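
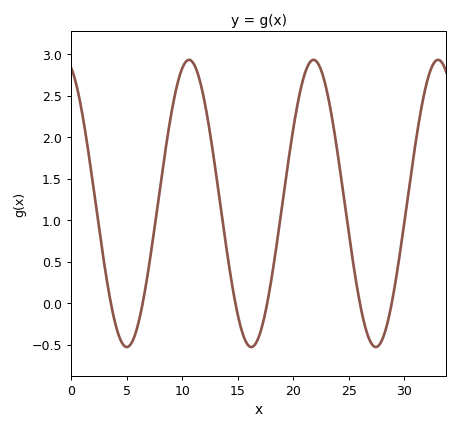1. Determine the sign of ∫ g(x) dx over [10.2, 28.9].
positive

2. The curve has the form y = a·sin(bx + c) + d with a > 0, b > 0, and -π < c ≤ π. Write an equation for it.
y = 1.73sin(0.56x + 1.9) + 1.2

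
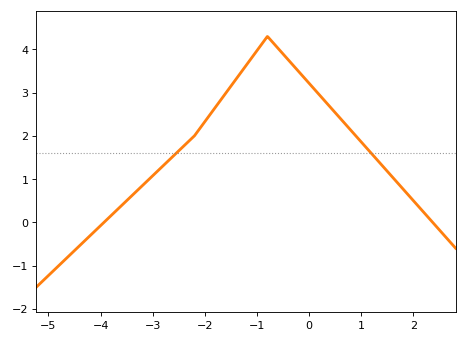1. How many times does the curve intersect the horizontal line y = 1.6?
2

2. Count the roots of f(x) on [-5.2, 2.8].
2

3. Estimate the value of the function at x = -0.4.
3.76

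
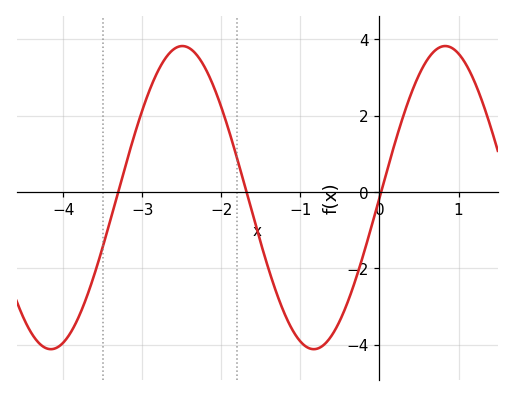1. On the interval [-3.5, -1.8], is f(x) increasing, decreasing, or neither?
neither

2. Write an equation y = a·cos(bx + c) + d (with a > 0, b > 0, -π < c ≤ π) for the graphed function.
y = 3.97cos(1.9x - 1.6) - 0.15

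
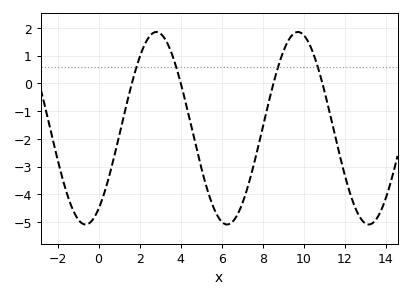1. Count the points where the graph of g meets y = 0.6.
4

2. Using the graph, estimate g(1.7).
0.214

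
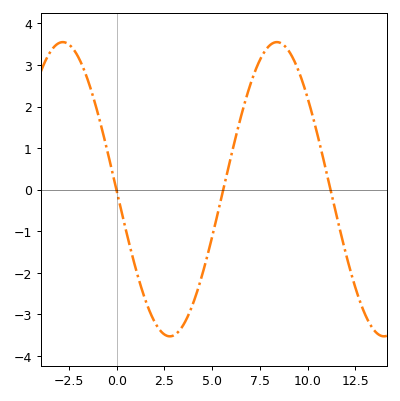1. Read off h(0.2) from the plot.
-0.424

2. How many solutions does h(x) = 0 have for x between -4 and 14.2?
3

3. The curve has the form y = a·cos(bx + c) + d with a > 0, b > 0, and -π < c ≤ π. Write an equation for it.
y = 3.54cos(0.56x + 1.58) + 0.01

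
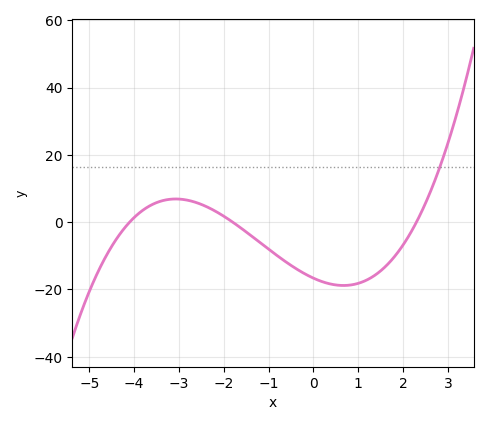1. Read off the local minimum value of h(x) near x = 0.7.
-18.8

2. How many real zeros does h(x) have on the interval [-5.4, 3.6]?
3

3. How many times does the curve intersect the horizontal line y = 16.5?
1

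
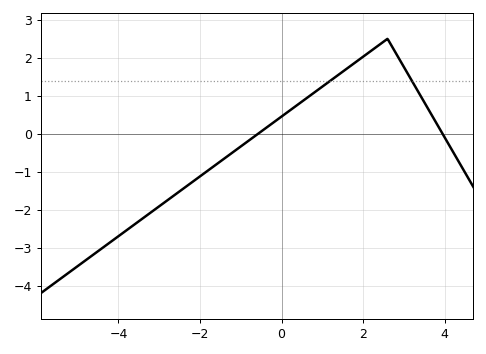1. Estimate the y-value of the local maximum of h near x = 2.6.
2.5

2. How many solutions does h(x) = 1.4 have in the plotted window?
2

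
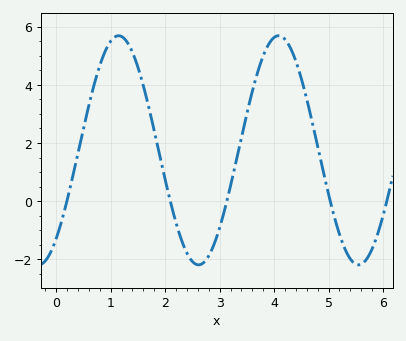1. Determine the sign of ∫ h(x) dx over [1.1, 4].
positive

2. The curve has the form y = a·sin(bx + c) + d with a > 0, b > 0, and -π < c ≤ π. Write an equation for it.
y = 3.94sin(2.1x - 0.88) + 1.75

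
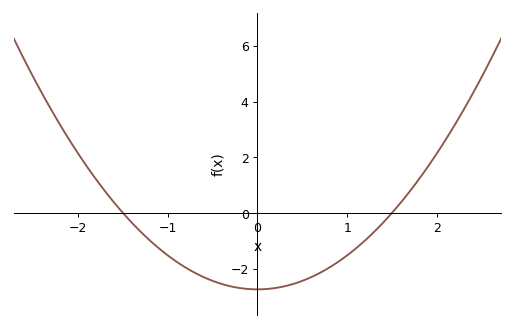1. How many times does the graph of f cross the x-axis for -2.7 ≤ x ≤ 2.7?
2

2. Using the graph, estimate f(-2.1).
2.6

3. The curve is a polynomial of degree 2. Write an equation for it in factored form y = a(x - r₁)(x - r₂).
y = 1.22(x + 1.5)(x - 1.5)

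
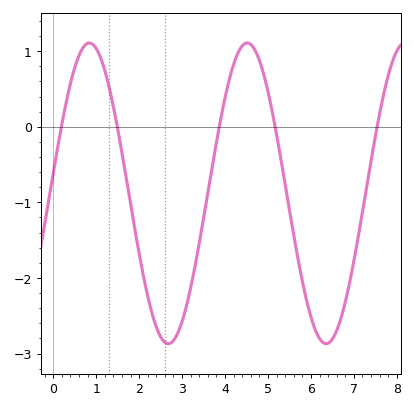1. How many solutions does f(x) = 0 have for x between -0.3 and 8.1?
5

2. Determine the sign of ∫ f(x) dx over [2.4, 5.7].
negative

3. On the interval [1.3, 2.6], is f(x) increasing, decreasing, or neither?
decreasing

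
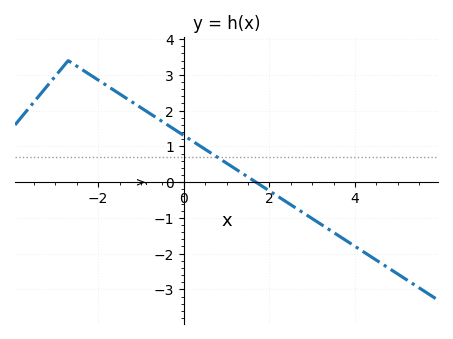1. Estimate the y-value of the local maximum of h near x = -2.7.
3.4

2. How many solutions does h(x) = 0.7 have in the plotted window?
1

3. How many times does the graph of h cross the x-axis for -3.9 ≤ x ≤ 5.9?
1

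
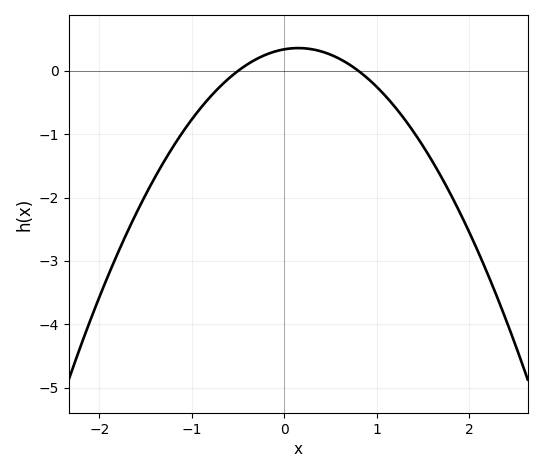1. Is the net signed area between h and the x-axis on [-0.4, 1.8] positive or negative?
negative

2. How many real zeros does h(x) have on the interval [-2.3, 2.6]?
2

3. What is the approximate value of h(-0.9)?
-0.6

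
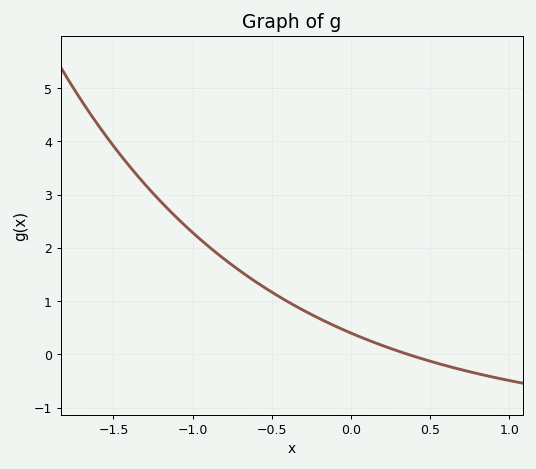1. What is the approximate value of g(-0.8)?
1.79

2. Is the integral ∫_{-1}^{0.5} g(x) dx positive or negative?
positive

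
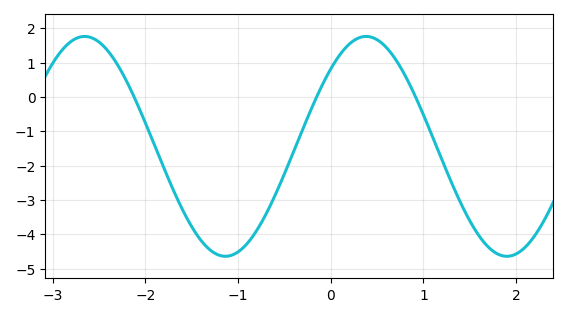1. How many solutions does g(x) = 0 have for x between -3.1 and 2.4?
3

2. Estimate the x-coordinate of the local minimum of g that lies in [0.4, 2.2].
1.9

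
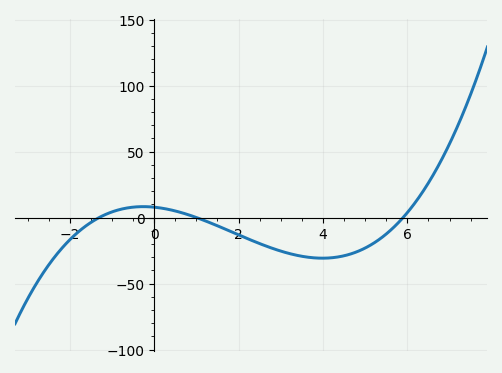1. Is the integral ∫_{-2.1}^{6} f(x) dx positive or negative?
negative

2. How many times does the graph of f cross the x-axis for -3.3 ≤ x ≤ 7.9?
3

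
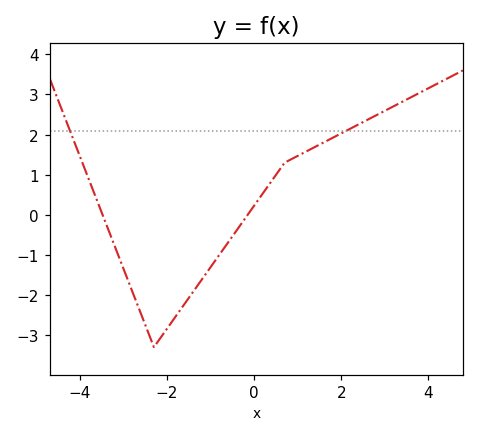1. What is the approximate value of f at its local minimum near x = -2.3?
-3.3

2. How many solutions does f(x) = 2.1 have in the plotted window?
2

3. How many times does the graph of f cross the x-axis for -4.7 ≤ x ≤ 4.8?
2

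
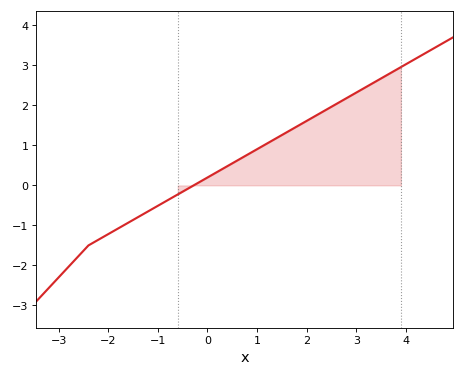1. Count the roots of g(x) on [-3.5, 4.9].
1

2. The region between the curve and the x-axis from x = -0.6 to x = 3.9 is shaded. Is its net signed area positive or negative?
positive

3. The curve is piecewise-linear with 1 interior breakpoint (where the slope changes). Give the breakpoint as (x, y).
(-2.4, -1.5)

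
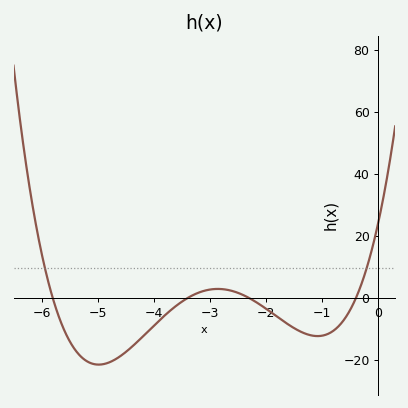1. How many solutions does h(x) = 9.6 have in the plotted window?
2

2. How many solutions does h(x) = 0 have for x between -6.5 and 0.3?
4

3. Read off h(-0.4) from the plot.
0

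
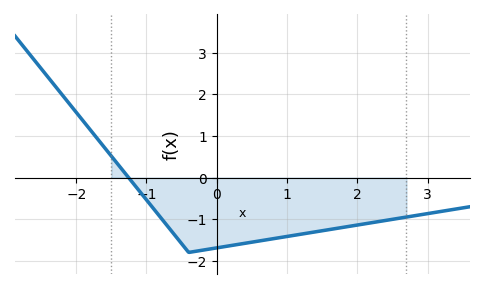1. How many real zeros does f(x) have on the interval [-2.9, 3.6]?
1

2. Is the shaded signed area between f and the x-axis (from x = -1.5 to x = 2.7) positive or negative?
negative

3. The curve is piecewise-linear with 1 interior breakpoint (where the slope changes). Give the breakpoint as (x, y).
(-0.4, -1.8)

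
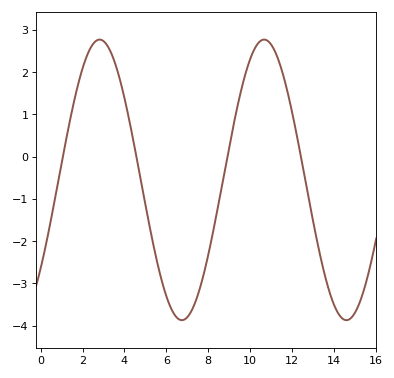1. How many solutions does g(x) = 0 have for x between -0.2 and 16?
4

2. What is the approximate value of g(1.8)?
1.74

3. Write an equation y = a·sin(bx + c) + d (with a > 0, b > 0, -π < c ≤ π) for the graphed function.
y = 3.32sin(0.8x - 0.68) - 0.55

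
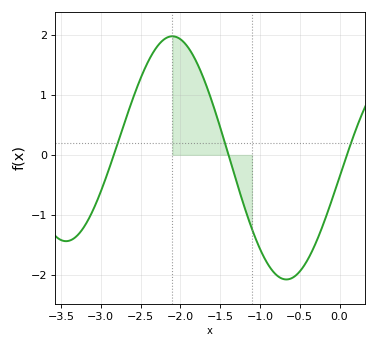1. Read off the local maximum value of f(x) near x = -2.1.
1.97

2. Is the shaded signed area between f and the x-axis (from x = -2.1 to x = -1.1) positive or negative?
positive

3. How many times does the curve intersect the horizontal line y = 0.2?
3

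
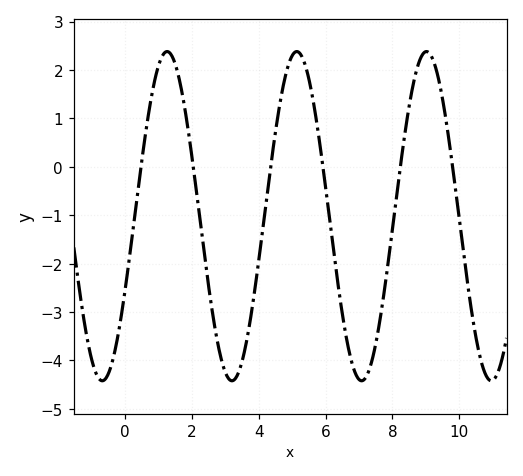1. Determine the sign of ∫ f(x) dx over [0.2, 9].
negative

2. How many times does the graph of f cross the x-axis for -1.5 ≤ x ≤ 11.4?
6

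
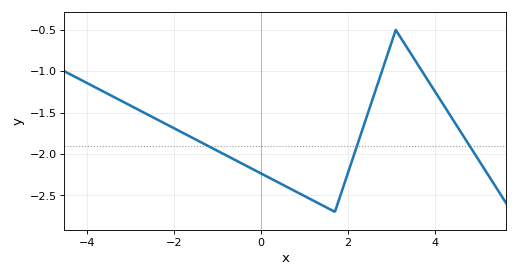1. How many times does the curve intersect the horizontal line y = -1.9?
3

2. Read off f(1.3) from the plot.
-2.59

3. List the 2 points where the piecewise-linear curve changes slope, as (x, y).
(1.7, -2.7); (3.1, -0.5)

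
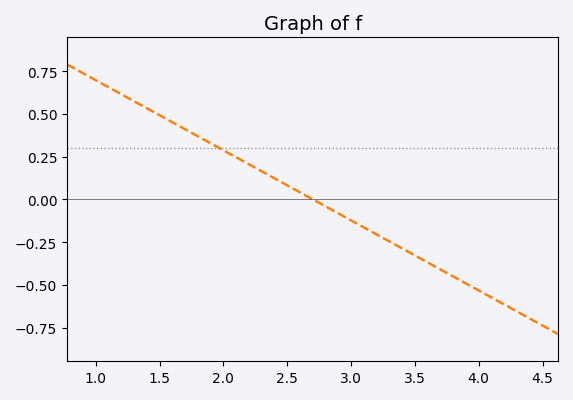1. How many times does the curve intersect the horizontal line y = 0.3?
1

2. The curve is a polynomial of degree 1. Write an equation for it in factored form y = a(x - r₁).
y = -0.41(x - 2.7)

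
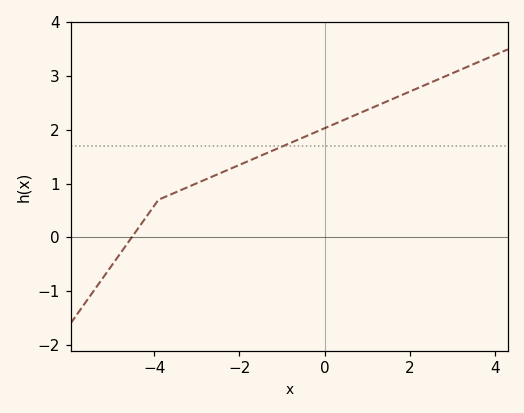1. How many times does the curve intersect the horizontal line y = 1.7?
1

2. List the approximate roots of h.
-4.53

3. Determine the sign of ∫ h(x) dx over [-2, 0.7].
positive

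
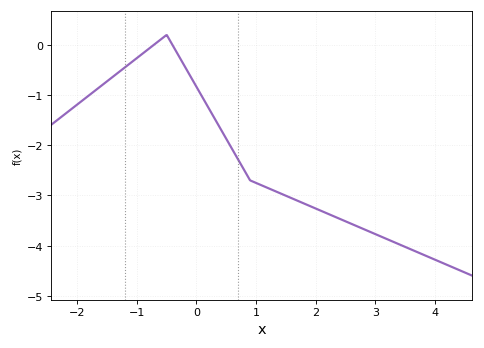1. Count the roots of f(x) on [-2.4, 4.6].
2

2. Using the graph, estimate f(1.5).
-3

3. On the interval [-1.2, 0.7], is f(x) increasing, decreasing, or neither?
neither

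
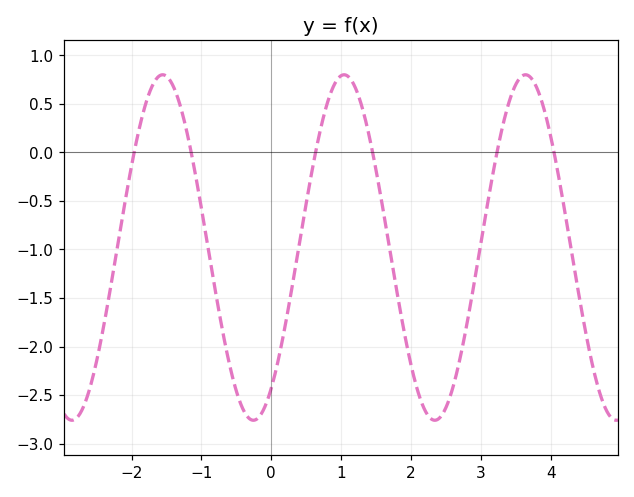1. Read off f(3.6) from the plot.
0.8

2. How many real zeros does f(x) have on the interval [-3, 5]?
6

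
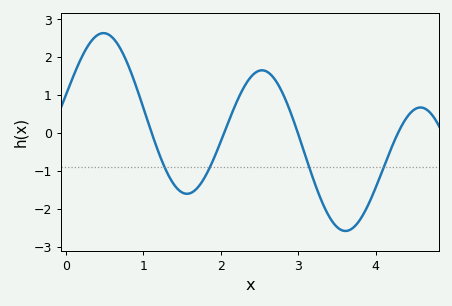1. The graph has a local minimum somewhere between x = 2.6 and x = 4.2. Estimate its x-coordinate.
3.61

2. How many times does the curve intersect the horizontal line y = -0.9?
4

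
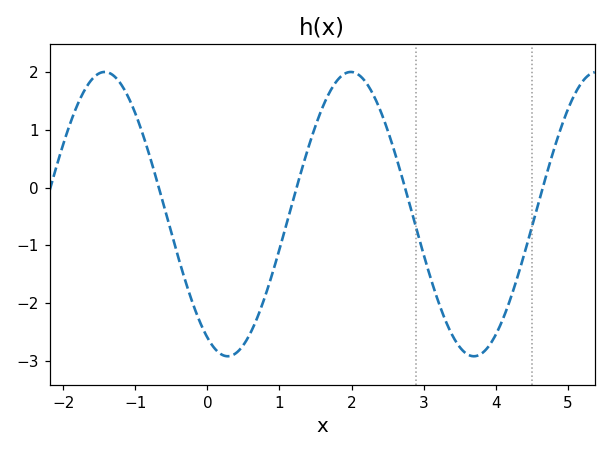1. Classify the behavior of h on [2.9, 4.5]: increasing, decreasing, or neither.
neither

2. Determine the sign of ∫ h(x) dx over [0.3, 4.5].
negative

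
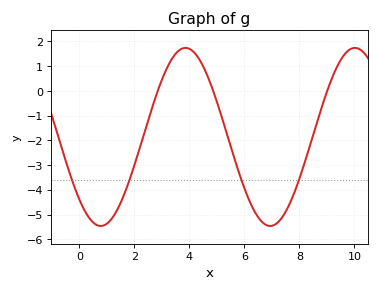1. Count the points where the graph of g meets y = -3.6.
4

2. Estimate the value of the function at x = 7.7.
-4.42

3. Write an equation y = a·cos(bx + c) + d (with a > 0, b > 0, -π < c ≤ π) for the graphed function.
y = 3.6cos(1.02x + 2.35) - 1.86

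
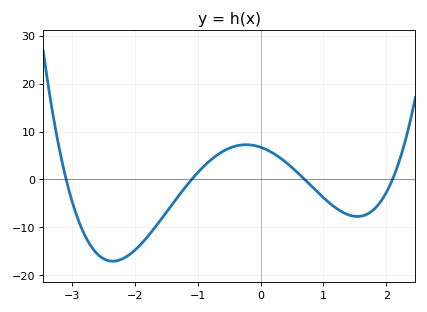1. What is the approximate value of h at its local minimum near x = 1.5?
-8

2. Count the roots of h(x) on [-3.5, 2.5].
4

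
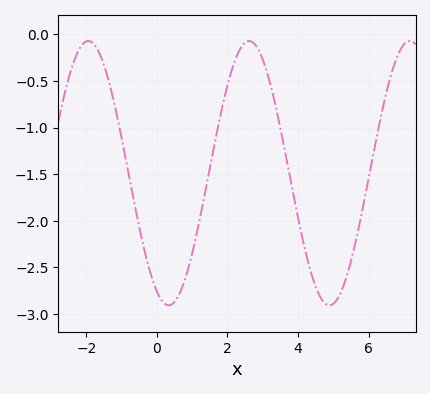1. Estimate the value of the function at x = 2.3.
-0.199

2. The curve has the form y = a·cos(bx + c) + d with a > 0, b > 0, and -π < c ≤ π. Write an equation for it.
y = 1.42cos(1.38x + 2.68) - 1.49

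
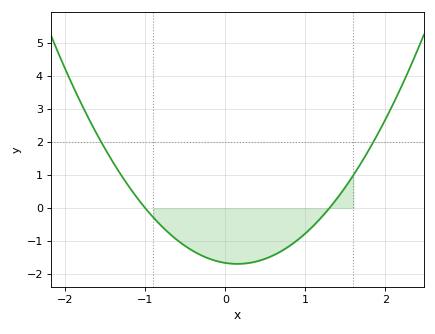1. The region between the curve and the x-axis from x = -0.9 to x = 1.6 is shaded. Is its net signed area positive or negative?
negative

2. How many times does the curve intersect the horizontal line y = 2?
2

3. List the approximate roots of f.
-1, 1.3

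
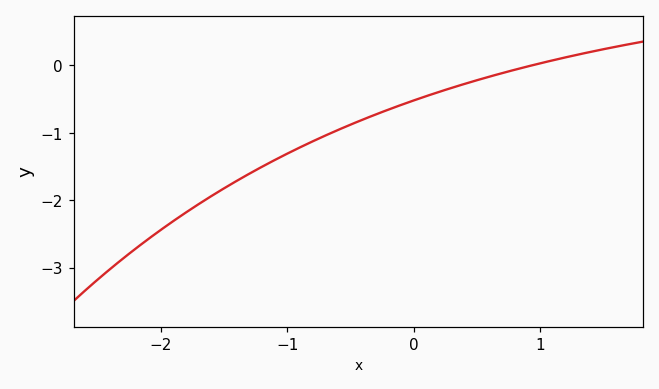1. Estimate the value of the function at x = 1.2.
0.1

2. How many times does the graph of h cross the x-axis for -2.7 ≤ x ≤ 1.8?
1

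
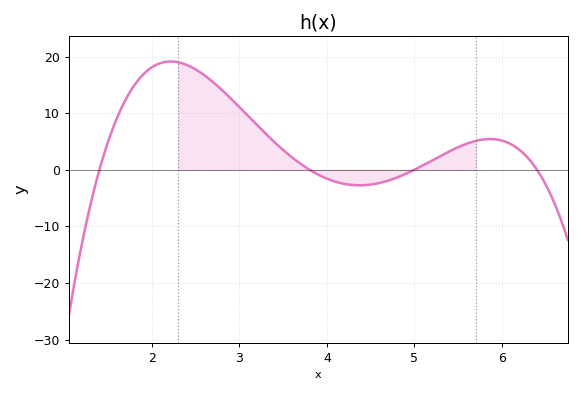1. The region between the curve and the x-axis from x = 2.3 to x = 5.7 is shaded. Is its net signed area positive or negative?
positive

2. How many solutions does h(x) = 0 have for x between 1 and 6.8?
4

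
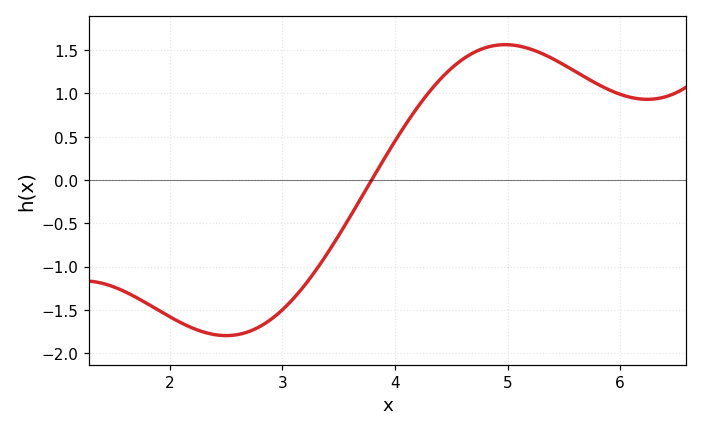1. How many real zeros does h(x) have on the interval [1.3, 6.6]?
1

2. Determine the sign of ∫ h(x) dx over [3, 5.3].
positive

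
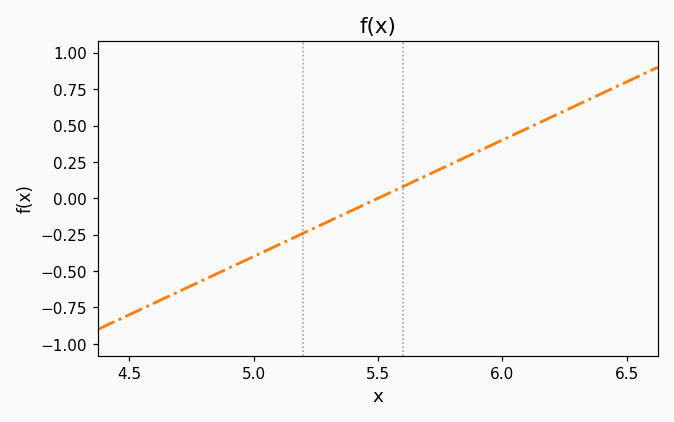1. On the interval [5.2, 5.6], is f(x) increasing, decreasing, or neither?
increasing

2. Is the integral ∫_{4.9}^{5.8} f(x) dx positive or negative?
negative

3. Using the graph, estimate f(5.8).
0.25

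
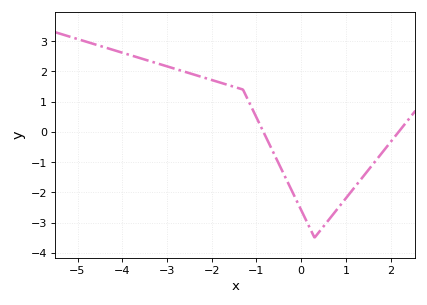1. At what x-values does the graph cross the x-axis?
-0.8, 2.2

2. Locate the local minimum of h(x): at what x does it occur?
0.2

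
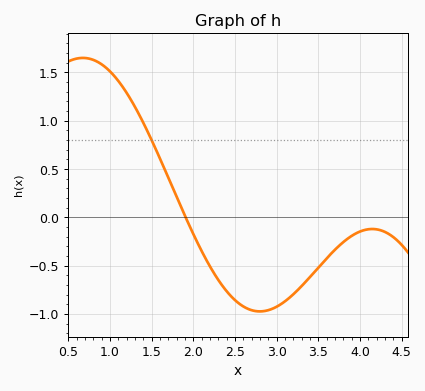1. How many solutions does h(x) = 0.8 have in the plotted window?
1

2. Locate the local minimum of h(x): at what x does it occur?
2.8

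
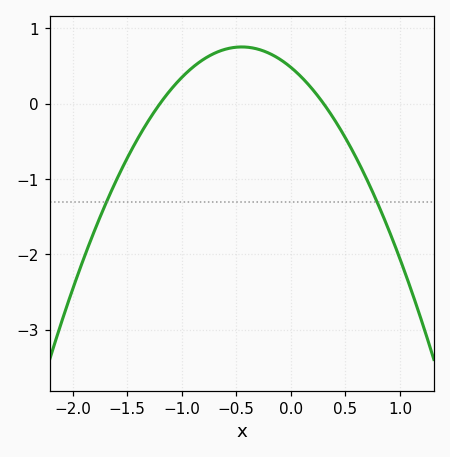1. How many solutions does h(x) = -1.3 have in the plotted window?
2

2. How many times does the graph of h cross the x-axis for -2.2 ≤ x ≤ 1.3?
2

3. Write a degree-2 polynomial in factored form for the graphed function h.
y = -1.34(x + 1.2)(x - 0.3)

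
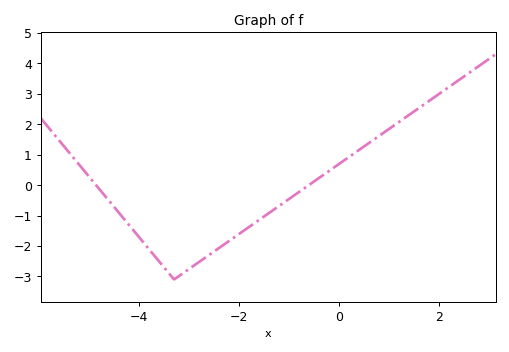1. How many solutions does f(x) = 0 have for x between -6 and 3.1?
2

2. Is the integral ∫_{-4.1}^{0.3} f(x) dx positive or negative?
negative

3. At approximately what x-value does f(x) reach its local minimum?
-3.4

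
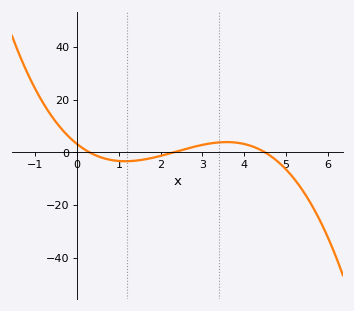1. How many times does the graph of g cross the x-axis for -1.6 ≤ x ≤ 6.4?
3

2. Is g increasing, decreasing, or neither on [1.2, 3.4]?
increasing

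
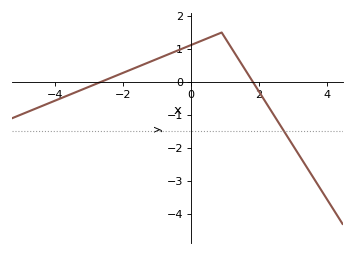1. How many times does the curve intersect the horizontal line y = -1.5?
1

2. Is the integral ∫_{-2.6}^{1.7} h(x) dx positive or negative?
positive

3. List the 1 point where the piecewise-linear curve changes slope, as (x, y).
(0.9, 1.5)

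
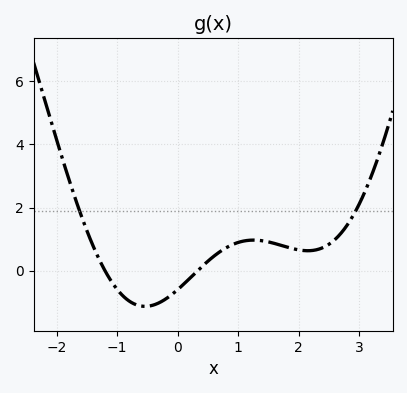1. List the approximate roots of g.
-1.2, 0.3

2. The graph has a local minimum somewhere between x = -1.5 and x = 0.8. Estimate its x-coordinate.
-0.5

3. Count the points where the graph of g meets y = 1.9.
2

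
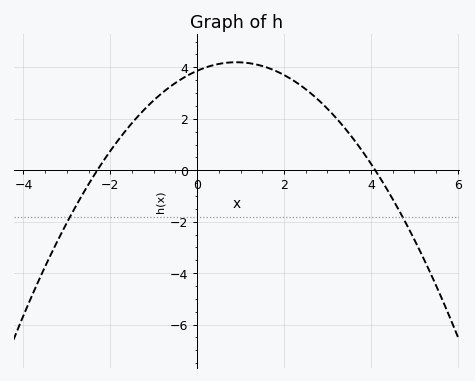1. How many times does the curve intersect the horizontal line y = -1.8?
2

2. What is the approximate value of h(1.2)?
4.2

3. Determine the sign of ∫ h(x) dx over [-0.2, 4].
positive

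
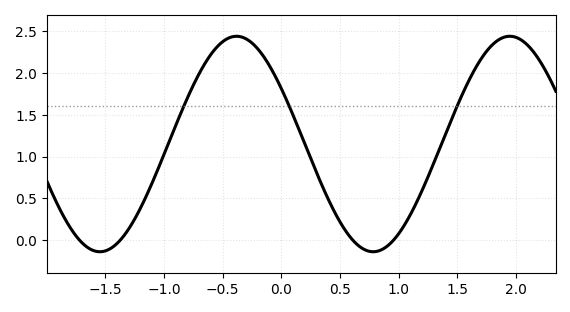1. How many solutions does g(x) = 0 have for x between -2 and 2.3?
4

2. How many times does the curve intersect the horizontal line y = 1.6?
3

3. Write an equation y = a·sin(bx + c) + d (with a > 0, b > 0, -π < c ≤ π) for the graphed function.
y = 1.29sin(2.7x + 2.6) + 1.15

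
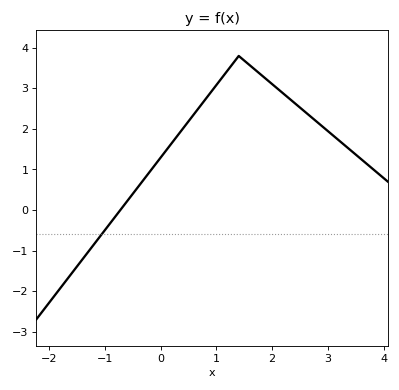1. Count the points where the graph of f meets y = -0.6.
1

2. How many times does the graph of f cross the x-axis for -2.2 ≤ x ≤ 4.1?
1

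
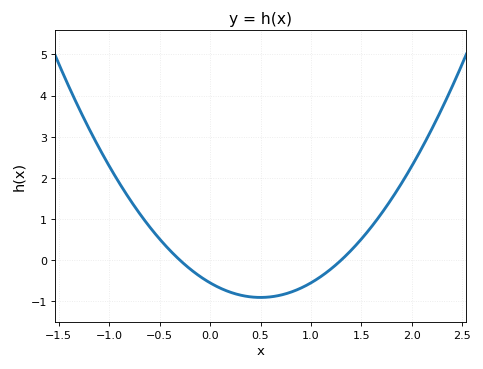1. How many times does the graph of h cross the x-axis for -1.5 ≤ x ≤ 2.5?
2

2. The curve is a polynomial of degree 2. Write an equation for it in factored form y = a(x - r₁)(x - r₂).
y = 1.42(x + 0.3)(x - 1.3)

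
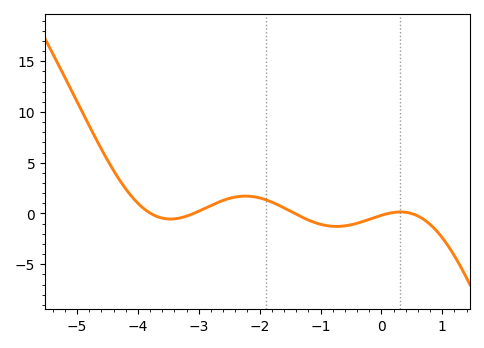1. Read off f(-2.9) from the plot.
0.5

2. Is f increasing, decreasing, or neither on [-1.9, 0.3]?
neither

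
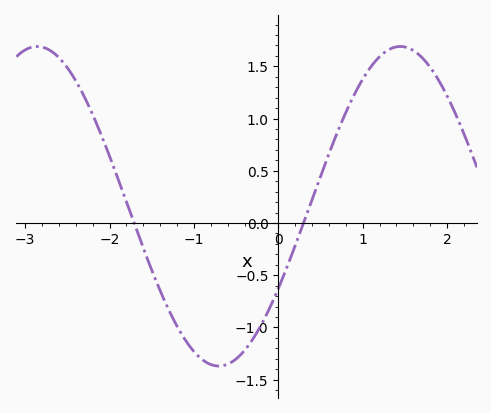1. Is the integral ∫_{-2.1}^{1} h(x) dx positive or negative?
negative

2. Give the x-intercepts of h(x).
-1.71, 0.298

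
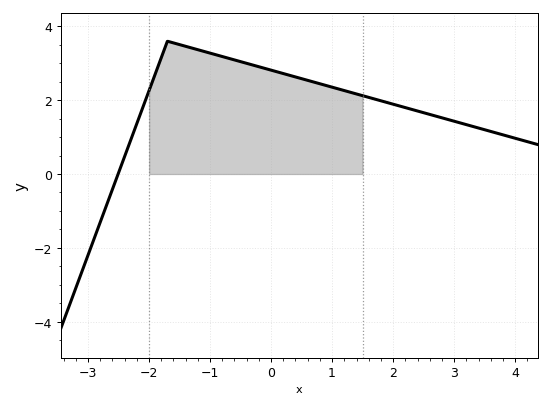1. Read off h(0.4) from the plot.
2.63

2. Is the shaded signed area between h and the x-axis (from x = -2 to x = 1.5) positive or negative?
positive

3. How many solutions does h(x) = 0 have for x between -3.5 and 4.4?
1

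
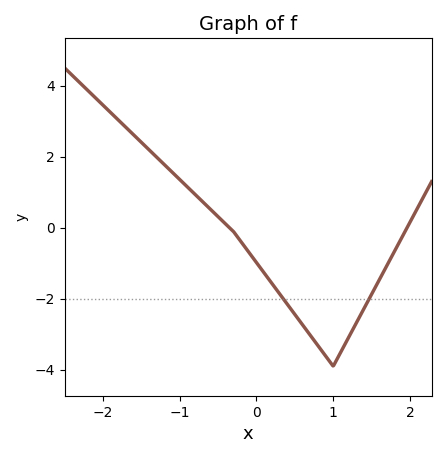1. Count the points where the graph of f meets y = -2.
2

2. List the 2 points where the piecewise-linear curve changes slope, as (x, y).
(-0.3, -0.1); (1, -3.9)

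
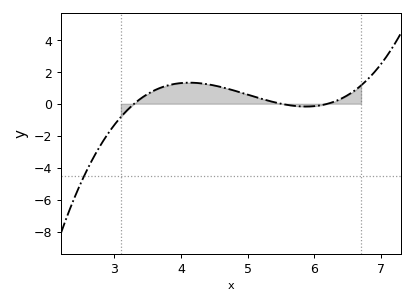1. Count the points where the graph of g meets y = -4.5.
1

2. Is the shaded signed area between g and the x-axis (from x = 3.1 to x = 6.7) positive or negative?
positive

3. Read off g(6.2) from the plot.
0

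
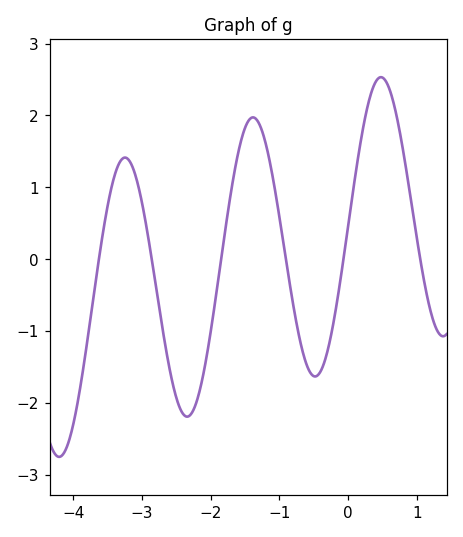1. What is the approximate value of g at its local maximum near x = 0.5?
2.53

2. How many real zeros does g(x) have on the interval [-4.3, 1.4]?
6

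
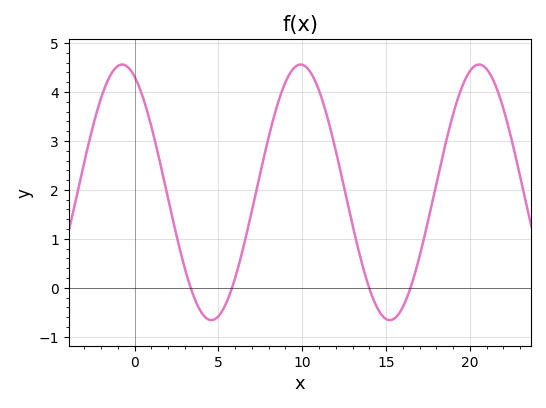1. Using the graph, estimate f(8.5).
3.72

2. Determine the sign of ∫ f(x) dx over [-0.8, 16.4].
positive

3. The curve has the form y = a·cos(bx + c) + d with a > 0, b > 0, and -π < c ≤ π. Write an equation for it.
y = 2.61cos(0.59x + 0.442) + 1.95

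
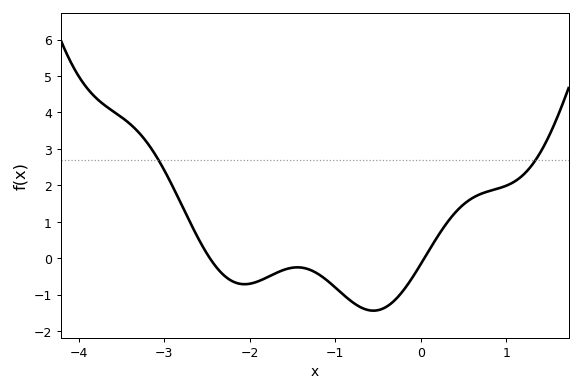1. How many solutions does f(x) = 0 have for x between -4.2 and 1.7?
2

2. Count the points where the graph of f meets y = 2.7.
2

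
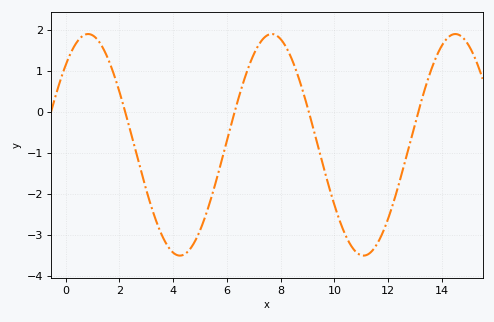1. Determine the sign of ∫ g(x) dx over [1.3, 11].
negative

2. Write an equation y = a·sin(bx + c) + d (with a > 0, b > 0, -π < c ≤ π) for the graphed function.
y = 2.7sin(0.92x + 0.8) - 0.8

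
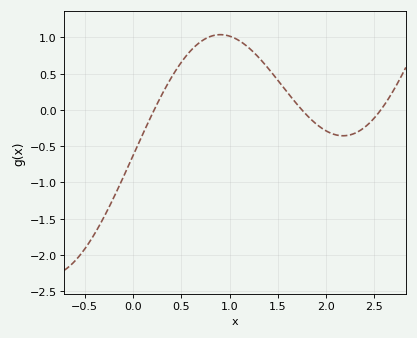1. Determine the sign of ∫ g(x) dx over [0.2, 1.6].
positive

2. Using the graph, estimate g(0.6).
0.8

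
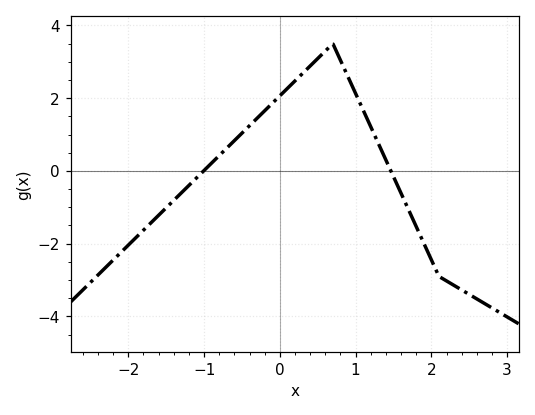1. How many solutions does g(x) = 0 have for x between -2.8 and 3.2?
2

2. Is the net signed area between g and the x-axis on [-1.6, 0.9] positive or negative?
positive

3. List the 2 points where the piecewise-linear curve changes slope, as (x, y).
(0.7, 3.5); (2.1, -2.9)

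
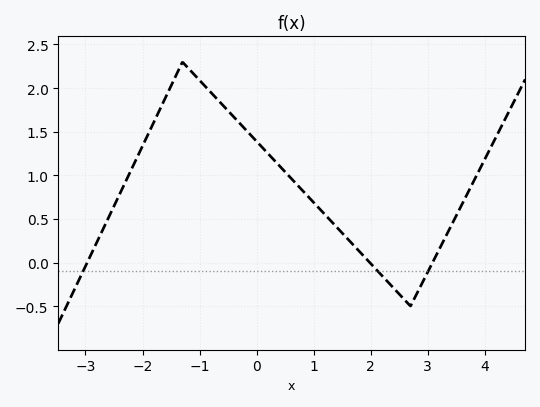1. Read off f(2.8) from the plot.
-0.371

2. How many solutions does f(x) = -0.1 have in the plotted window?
3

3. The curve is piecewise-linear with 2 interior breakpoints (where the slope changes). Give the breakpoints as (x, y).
(-1.3, 2.3); (2.7, -0.5)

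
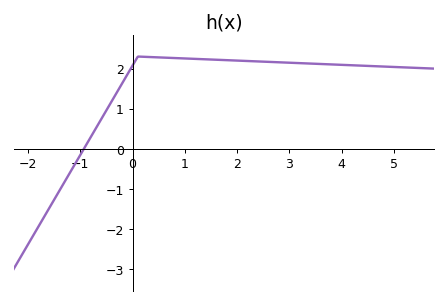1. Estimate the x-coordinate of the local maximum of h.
0.2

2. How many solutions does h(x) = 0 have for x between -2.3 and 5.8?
1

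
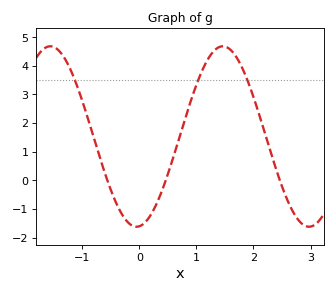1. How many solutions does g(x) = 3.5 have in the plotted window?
3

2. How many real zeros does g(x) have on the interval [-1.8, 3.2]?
3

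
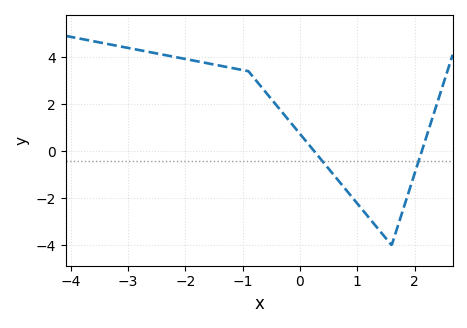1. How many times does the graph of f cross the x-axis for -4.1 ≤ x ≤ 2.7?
2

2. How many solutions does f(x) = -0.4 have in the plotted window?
2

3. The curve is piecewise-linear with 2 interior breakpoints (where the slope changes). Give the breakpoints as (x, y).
(-0.9, 3.4); (1.6, -4)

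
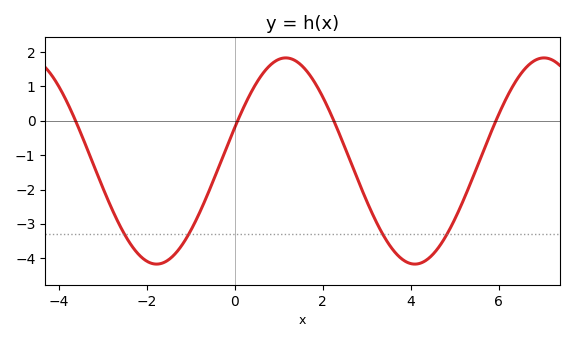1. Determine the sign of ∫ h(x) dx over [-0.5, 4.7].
negative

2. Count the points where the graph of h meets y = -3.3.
4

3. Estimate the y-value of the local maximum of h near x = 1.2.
1.8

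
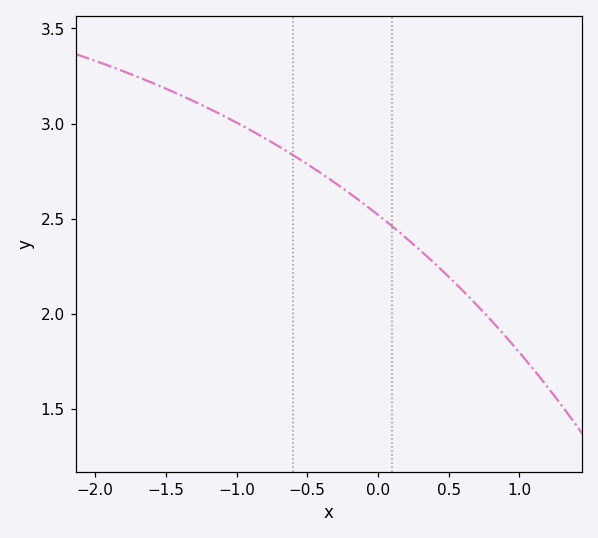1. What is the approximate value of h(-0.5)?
2.79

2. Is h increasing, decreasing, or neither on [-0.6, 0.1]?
decreasing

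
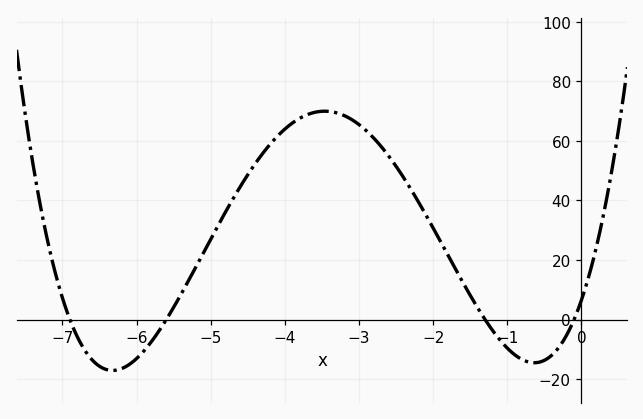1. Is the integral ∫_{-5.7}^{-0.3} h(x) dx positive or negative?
positive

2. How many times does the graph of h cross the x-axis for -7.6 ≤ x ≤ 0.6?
4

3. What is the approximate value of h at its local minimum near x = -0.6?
-14.5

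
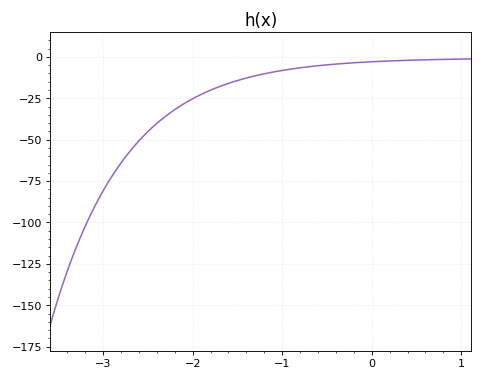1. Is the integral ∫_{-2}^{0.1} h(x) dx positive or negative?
negative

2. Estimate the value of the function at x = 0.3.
-2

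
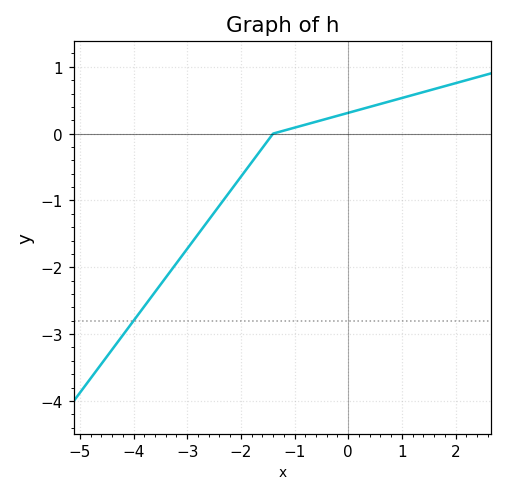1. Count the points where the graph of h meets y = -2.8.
1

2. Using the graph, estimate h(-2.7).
-1.4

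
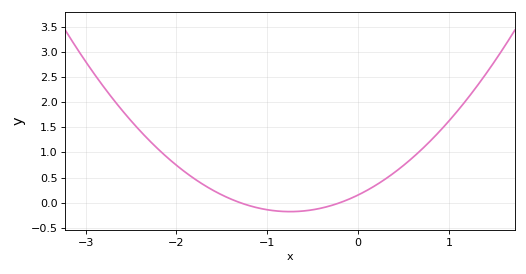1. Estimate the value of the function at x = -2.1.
0.897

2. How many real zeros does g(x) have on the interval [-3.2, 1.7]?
2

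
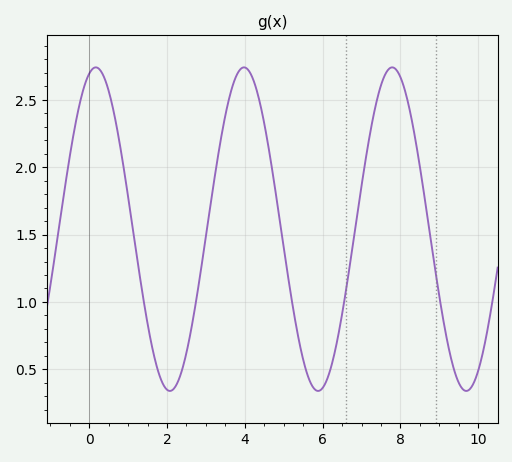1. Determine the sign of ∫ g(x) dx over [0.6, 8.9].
positive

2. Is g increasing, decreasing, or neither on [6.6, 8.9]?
neither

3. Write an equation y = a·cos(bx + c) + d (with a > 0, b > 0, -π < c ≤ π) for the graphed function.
y = 1.2cos(1.6x - 0.28) + 1.54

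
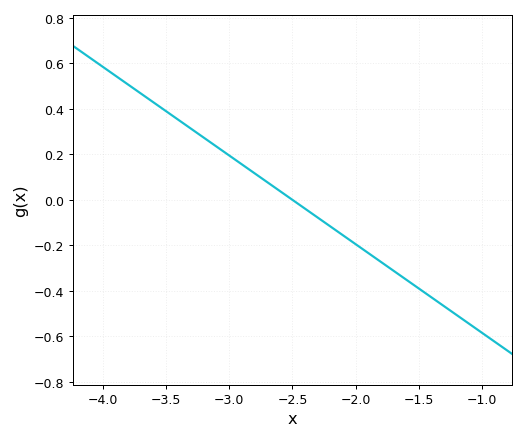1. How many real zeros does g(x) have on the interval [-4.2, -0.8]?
1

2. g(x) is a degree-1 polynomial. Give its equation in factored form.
y = -0.39(x + 2.5)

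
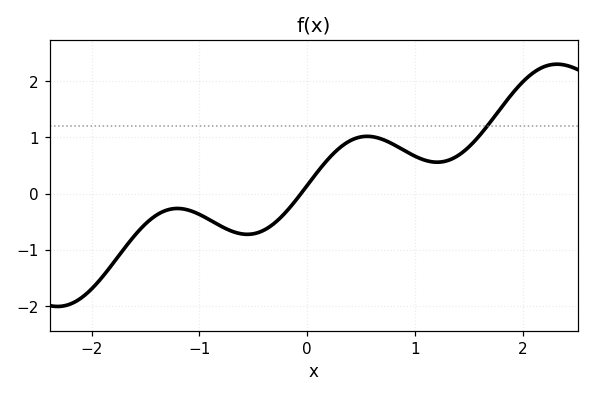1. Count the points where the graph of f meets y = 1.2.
1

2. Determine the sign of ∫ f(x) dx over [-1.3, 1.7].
positive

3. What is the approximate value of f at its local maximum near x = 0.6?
1.02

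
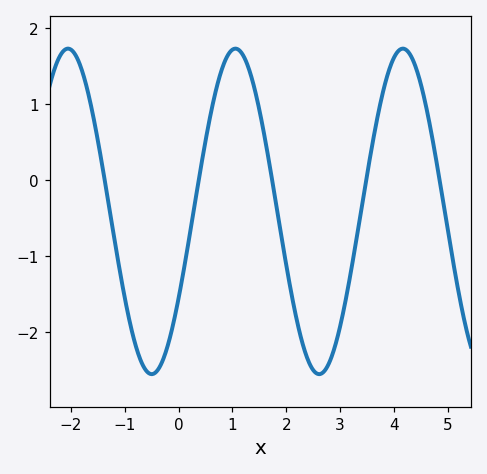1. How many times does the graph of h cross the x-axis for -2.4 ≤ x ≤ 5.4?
5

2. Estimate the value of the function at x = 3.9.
1.4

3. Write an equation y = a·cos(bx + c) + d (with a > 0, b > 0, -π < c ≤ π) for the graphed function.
y = 2.14cos(2x - 2.1) - 0.41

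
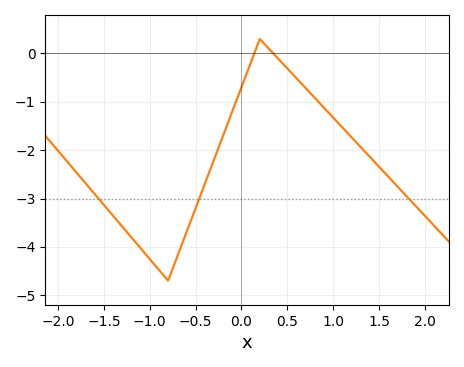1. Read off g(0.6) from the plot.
-0.5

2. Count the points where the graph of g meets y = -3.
3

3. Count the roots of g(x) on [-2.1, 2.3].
2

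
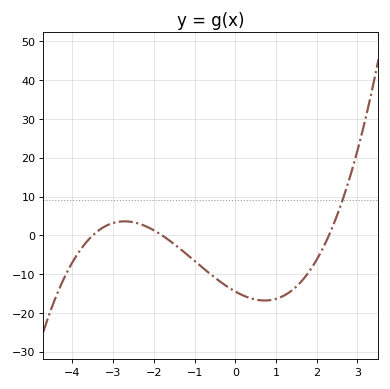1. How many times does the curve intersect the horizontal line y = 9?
1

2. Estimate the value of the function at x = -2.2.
2.34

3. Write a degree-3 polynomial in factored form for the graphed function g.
y = 1(x + 3.5)(x + 1.8)(x - 2.3)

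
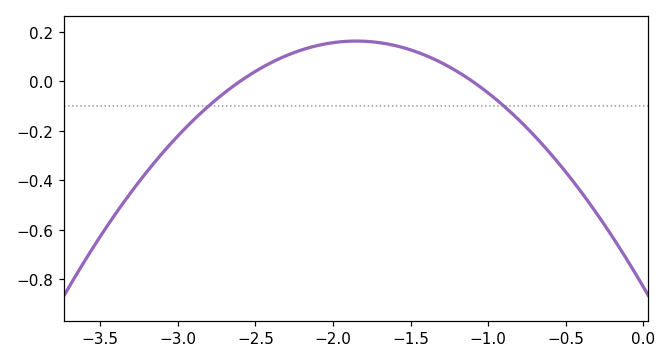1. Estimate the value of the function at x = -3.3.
-0.44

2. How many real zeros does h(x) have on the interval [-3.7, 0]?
2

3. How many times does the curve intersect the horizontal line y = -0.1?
2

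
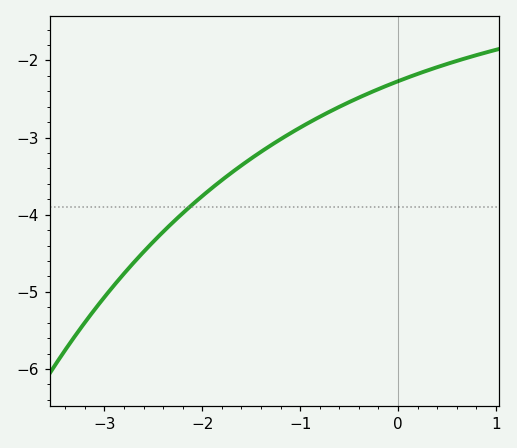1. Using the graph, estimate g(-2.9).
-4.9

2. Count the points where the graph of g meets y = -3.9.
1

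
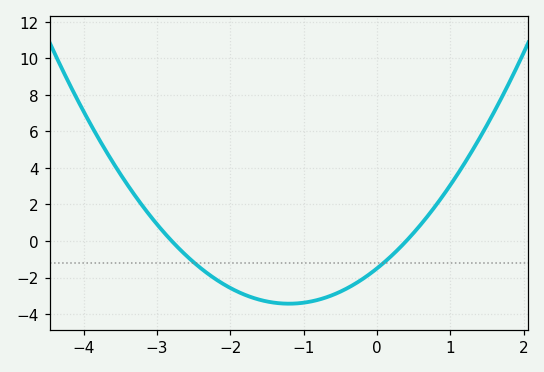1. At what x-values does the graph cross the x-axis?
-2.8, 0.4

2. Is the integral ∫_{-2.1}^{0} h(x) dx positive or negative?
negative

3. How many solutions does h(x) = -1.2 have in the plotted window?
2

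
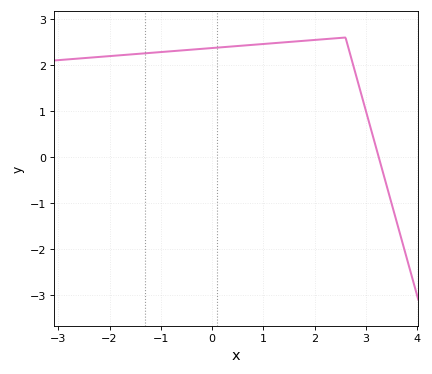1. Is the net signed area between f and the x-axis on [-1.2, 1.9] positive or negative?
positive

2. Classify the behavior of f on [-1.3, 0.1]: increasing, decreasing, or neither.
increasing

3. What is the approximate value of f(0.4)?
2.41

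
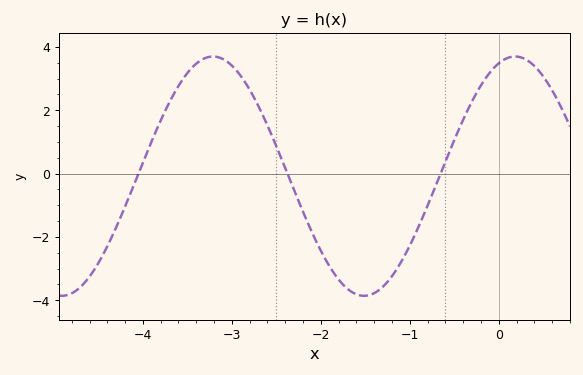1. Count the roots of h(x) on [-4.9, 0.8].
3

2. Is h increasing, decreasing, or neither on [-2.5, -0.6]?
neither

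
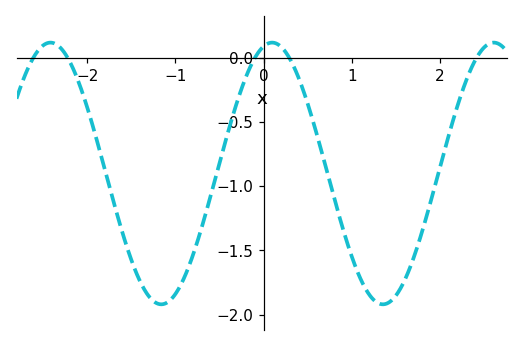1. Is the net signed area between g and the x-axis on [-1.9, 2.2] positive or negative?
negative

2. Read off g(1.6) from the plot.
-1.73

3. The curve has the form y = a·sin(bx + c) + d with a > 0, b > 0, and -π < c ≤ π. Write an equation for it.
y = 1.02sin(2.5x + 1.33) - 0.9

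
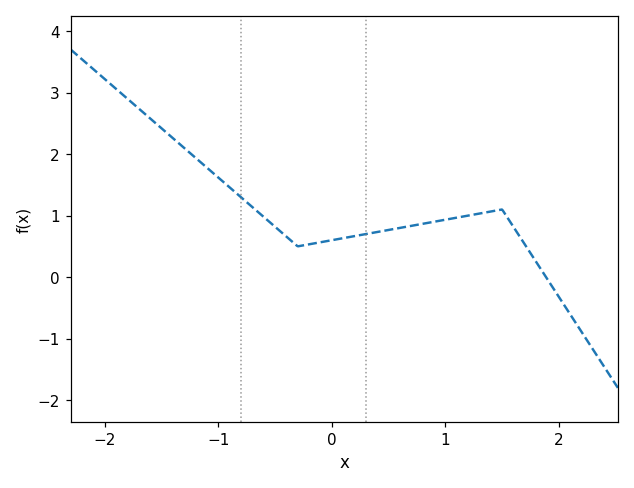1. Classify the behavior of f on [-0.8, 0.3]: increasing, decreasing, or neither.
neither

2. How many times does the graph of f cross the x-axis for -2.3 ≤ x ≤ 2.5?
1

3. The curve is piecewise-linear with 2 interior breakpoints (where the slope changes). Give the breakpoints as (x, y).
(-0.3, 0.5); (1.5, 1.1)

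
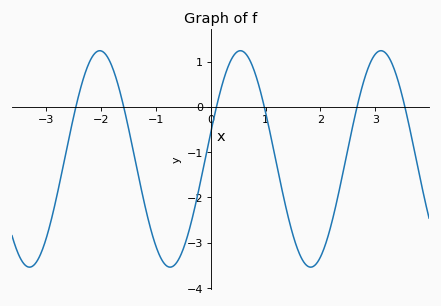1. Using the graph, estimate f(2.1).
-3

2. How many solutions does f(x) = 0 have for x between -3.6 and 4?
6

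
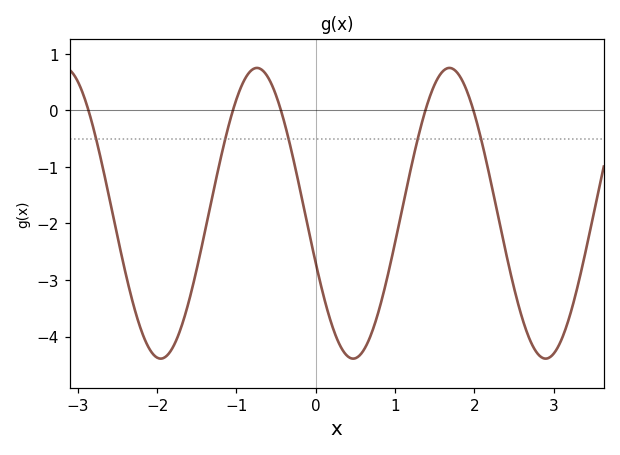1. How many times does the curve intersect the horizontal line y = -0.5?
5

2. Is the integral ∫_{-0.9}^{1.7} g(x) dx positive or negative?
negative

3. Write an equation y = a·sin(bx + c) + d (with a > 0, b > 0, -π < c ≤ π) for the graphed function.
y = 2.57sin(2.59x - 2.79) - 1.82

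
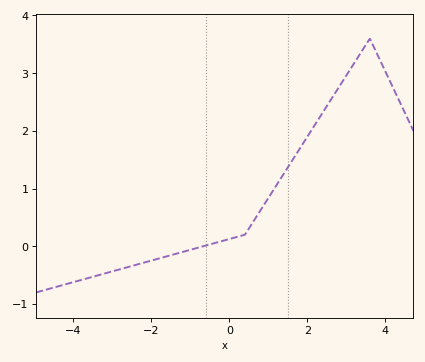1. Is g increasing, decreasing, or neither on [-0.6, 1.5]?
increasing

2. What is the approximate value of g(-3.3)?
-0.5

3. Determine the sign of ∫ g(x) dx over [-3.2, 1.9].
positive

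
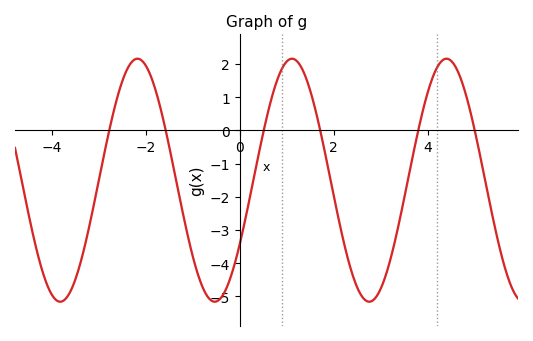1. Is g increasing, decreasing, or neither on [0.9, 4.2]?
neither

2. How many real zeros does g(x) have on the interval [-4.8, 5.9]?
6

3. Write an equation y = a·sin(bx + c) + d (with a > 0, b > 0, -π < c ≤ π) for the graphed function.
y = 3.66sin(1.9x - 0.55) - 1.5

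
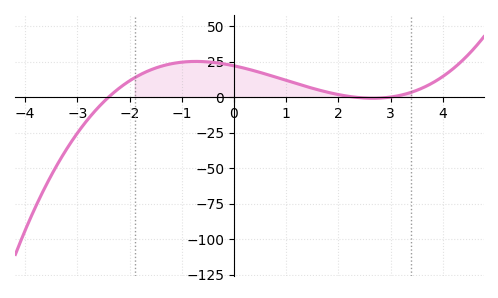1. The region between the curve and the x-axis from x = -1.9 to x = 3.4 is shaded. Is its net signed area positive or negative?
positive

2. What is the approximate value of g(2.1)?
2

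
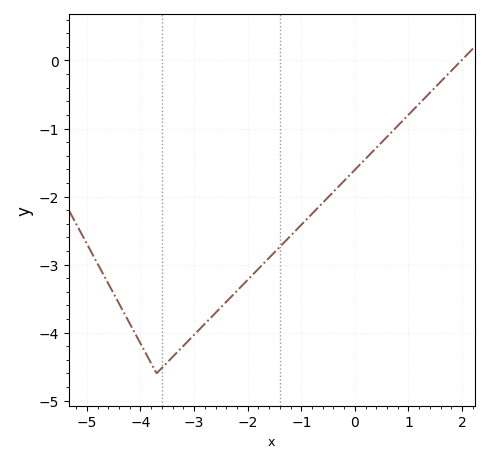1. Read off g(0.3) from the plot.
-1.36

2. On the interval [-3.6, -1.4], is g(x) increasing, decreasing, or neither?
increasing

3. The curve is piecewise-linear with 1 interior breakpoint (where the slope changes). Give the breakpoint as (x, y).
(-3.7, -4.6)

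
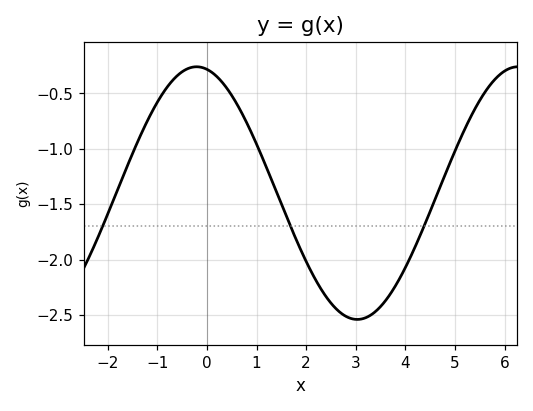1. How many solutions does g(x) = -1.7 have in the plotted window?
3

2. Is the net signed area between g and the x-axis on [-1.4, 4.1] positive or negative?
negative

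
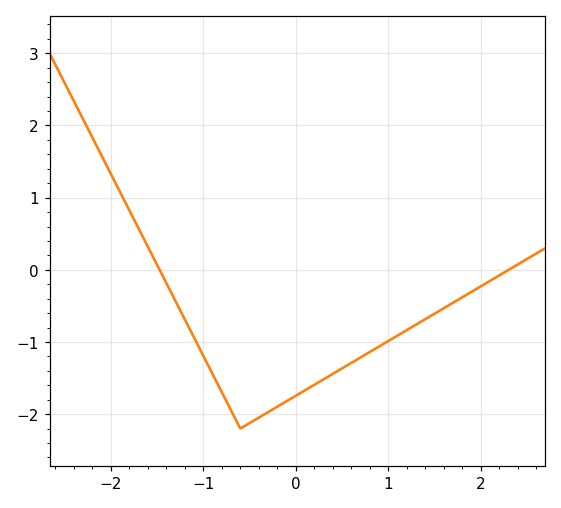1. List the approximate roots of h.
-1.47, 2.3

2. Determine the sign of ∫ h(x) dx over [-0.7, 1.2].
negative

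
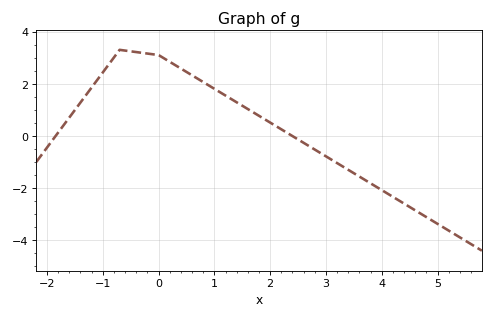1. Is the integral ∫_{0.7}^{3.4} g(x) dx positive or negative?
positive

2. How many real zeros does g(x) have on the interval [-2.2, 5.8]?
2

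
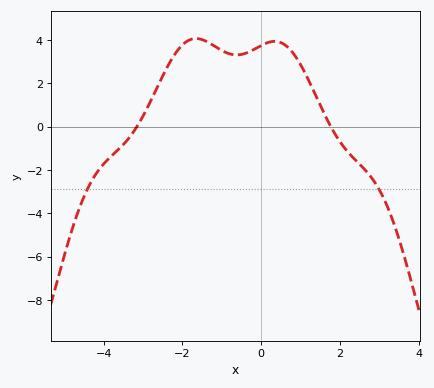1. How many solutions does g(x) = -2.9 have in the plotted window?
2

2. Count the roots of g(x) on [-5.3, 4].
2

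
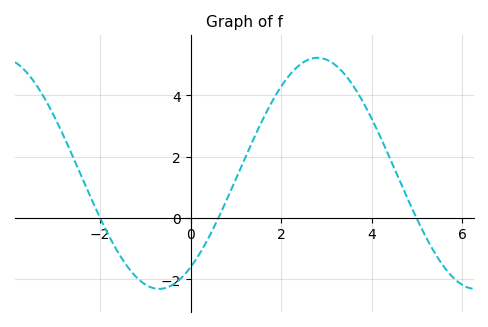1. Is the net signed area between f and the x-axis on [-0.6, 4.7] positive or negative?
positive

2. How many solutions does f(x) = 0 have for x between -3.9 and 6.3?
3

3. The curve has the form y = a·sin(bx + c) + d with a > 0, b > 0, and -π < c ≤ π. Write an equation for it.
y = 3.77sin(0.9x - 0.95) + 1.46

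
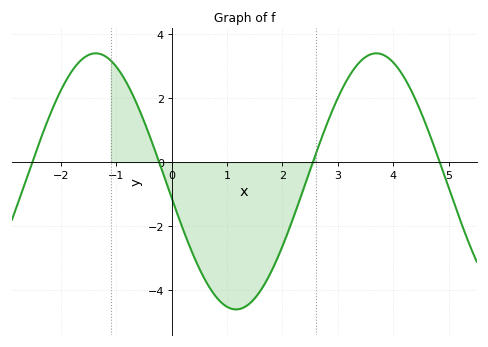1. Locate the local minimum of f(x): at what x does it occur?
1.16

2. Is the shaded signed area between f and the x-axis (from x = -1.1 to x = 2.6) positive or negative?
negative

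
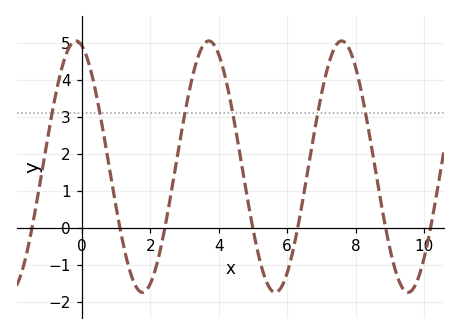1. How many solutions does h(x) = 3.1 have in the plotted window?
6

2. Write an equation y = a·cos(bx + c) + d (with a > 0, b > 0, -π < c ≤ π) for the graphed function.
y = 3.4cos(1.6x + 0.27) + 1.65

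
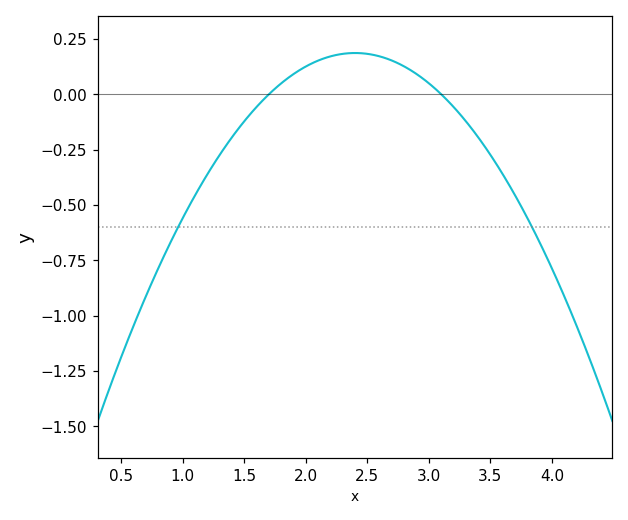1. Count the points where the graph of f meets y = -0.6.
2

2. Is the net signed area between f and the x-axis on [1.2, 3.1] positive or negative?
positive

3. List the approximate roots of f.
1.7, 3.1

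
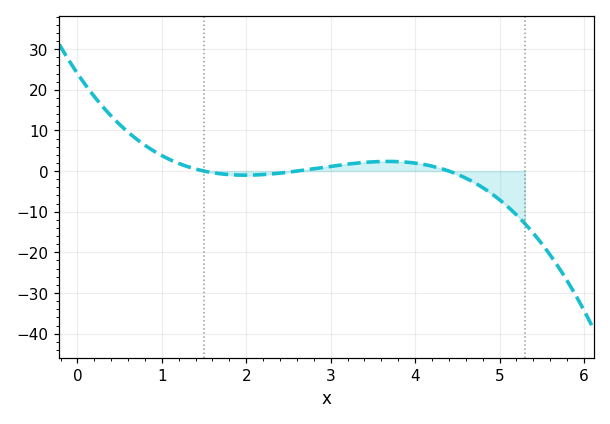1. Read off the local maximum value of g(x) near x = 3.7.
2.37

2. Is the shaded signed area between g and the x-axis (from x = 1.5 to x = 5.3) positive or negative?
negative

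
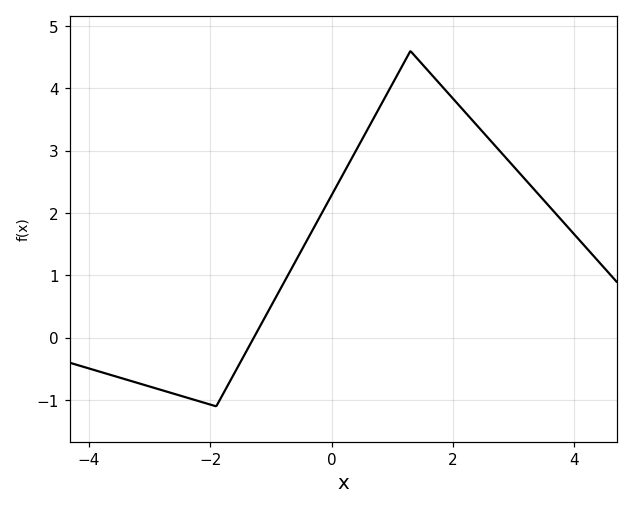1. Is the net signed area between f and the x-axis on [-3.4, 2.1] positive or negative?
positive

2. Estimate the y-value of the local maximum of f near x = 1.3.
4.6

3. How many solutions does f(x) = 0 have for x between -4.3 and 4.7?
1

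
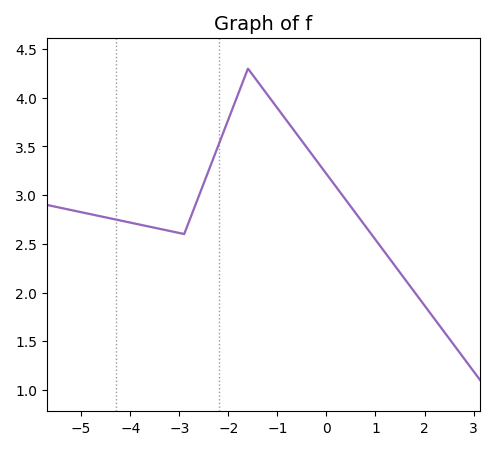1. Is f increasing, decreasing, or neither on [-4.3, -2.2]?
neither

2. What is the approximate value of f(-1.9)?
3.91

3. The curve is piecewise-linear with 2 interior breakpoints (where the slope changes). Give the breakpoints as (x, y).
(-2.9, 2.6); (-1.6, 4.3)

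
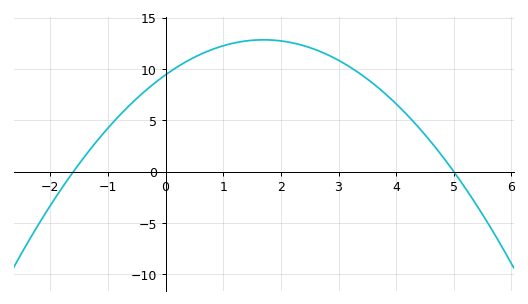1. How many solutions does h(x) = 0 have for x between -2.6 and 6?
2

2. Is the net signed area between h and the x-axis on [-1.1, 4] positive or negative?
positive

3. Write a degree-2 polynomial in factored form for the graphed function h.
y = -1.18(x + 1.6)(x - 5)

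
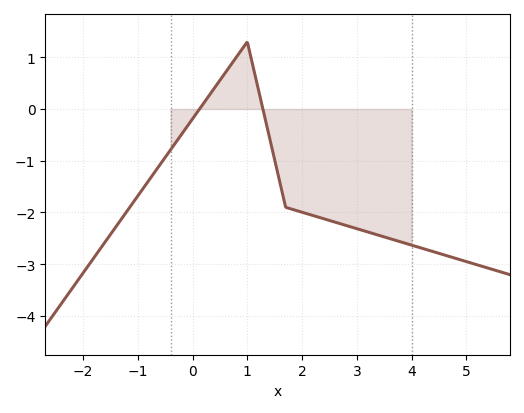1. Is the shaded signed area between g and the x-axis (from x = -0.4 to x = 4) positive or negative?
negative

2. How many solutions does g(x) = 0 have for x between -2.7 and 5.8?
2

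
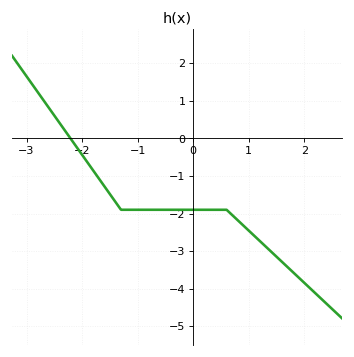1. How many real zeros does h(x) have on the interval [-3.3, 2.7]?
1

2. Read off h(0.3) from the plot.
-1.9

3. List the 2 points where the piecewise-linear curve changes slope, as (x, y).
(-1.3, -1.9); (0.6, -1.9)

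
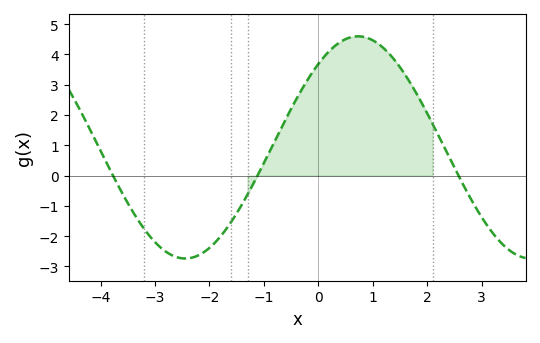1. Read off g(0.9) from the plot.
4.55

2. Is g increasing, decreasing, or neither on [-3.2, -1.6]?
neither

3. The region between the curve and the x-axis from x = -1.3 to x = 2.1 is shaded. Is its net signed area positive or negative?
positive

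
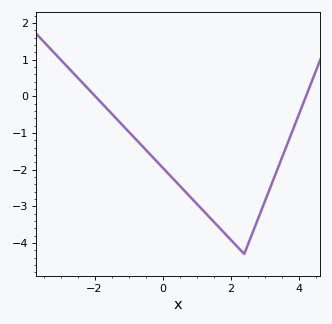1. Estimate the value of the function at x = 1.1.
-3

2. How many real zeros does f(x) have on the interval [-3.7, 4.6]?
2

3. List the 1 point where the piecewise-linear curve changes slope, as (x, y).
(2.4, -4.3)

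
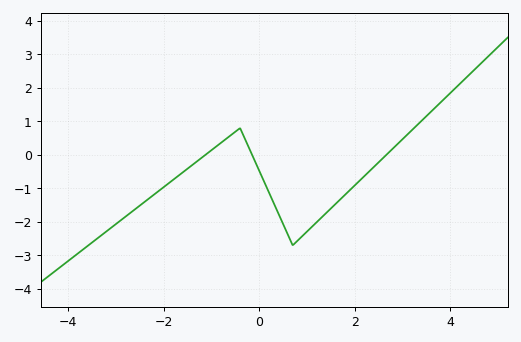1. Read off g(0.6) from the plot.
-2.4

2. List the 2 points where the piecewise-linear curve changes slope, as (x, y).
(-0.4, 0.8); (0.7, -2.7)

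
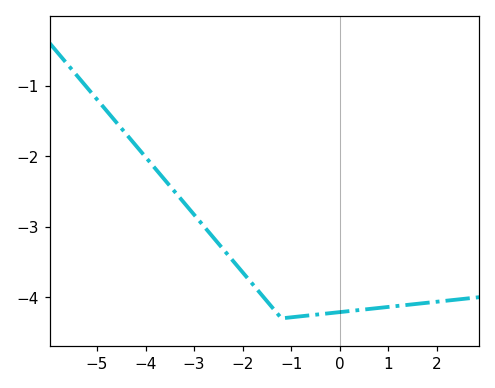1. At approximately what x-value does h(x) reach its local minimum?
-1.2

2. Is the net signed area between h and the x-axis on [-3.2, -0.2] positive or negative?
negative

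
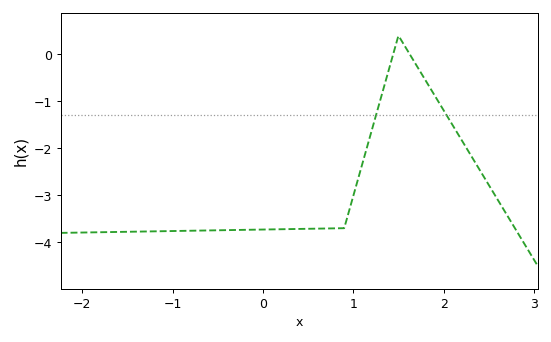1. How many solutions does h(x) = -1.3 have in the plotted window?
2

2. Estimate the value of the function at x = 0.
-3.7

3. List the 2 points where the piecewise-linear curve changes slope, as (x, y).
(0.9, -3.7); (1.5, 0.4)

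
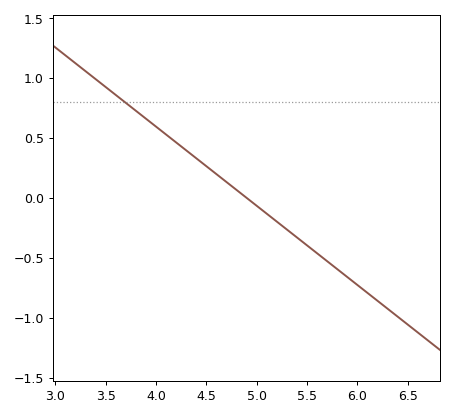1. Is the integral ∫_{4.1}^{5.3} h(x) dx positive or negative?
positive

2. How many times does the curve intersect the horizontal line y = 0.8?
1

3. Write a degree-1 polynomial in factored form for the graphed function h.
y = -0.66(x - 4.9)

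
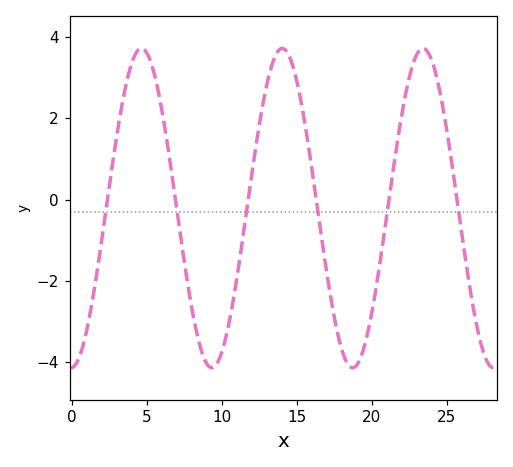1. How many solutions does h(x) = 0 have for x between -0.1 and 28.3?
6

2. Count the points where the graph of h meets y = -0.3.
6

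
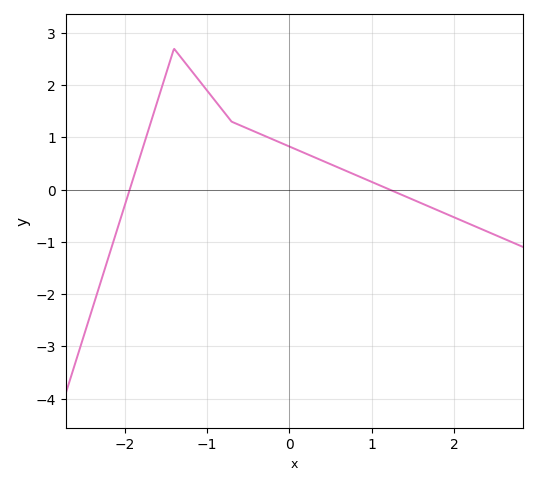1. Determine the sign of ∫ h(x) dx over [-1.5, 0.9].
positive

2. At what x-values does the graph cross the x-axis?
-1.94, 1.22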